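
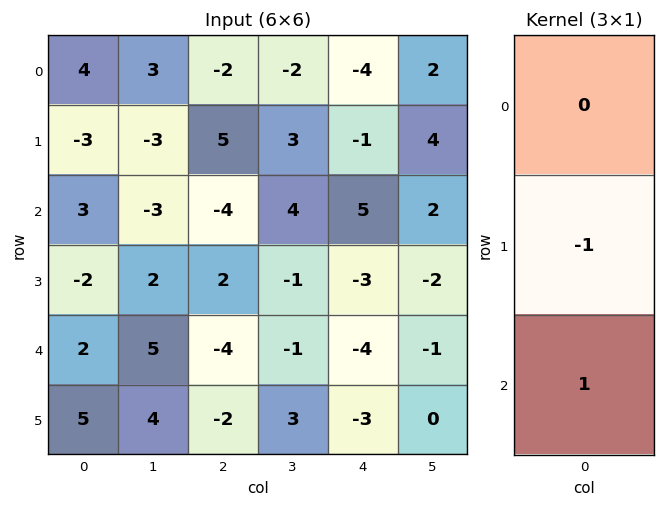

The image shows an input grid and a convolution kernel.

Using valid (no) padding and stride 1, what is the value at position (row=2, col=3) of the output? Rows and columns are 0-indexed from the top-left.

0

The receptive field on the input at this output position is [4 / -1 / -1]. Elementwise product with the kernel and sum: -1·-1 + -1·1.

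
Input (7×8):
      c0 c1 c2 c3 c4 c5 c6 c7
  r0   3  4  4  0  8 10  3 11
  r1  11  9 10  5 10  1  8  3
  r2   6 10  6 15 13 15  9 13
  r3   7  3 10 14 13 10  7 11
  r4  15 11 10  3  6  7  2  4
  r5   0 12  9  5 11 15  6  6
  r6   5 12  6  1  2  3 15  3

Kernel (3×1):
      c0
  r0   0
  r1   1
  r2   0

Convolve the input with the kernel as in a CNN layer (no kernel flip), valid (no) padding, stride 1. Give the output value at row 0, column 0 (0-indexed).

The receptive field on the input at this output position is [3 / 11 / 6]. Elementwise product with the kernel and sum: 11·1.

11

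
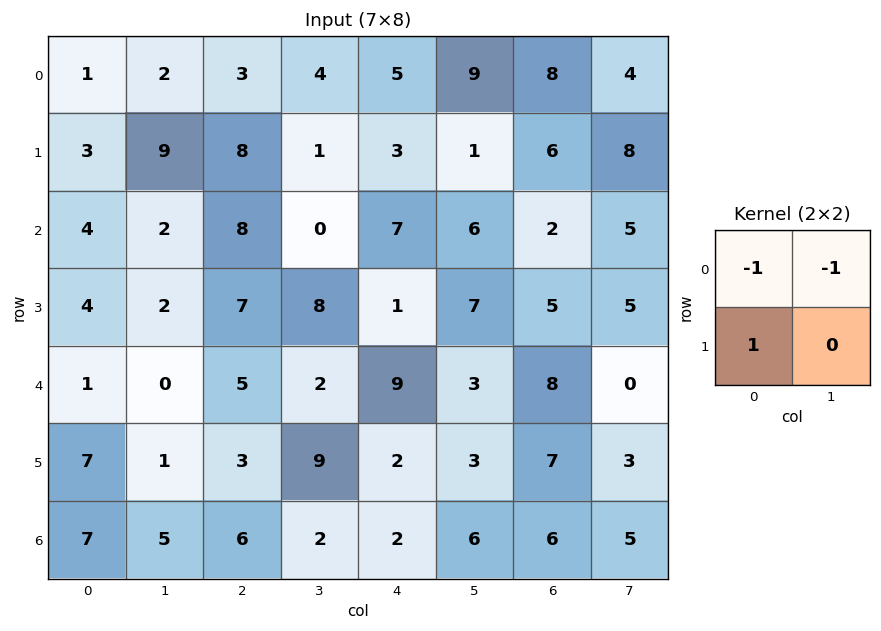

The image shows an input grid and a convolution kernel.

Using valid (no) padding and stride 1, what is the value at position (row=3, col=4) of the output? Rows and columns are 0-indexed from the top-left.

The receptive field on the input at this output position is [1 7 / 9 3]. Elementwise product with the kernel and sum: 1·-1 + 7·-1 + 9·1.

1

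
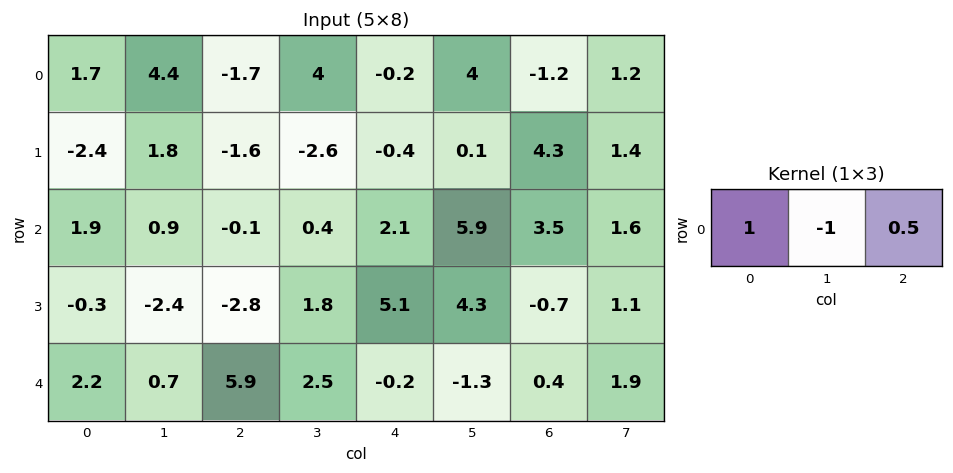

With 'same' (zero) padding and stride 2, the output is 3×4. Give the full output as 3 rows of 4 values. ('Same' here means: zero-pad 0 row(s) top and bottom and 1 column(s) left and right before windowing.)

0.5 8.1 6.2 5.8
-1.45 1.2 1.25 3.2
-1.85 -3.95 2.05 -0.75

Output[0,0]: The receptive field on the zero-padded input at this output position is [0 1.7 4.4]. Elementwise product with the kernel and sum: 0·1 + 1.7·-1 + 4.4·0.5.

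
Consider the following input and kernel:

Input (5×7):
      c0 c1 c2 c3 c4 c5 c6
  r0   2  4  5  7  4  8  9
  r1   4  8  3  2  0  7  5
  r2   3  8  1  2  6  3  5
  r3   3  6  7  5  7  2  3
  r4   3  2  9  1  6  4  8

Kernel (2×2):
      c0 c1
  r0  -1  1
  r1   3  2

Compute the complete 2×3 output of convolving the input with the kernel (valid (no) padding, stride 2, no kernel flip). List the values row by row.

Output[0,0]: The receptive field on the input at this output position is [2 4 / 4 8]. Elementwise product with the kernel and sum: 2·-1 + 4·1 + 4·3 + 8·2.

30 15 18
26 32 22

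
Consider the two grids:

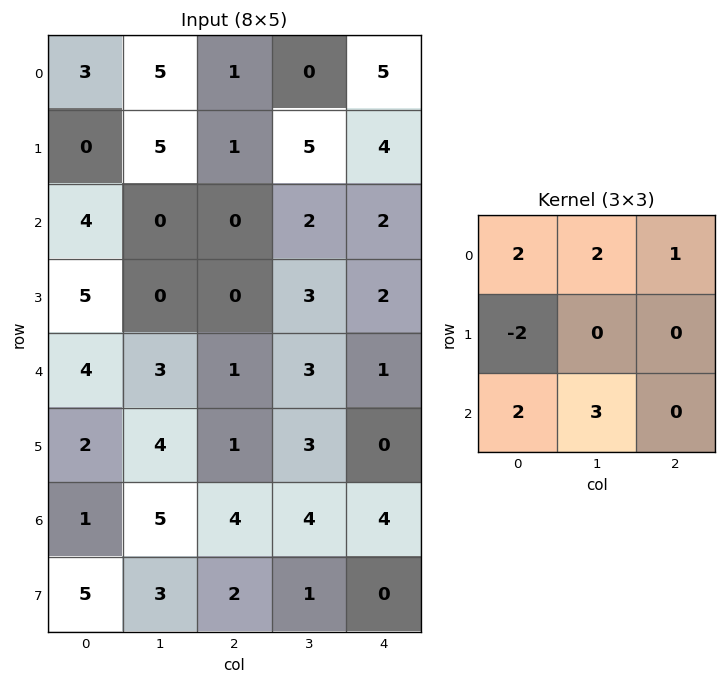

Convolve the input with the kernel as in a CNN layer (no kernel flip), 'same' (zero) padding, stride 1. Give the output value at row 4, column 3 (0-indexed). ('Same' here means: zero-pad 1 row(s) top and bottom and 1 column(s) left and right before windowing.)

17

The receptive field on the zero-padded input at this output position is [0 3 2 / 1 3 1 / 1 3 0]. Elementwise product with the kernel and sum: 0·2 + 3·2 + 2·1 + 1·-2 + 1·2 + 3·3.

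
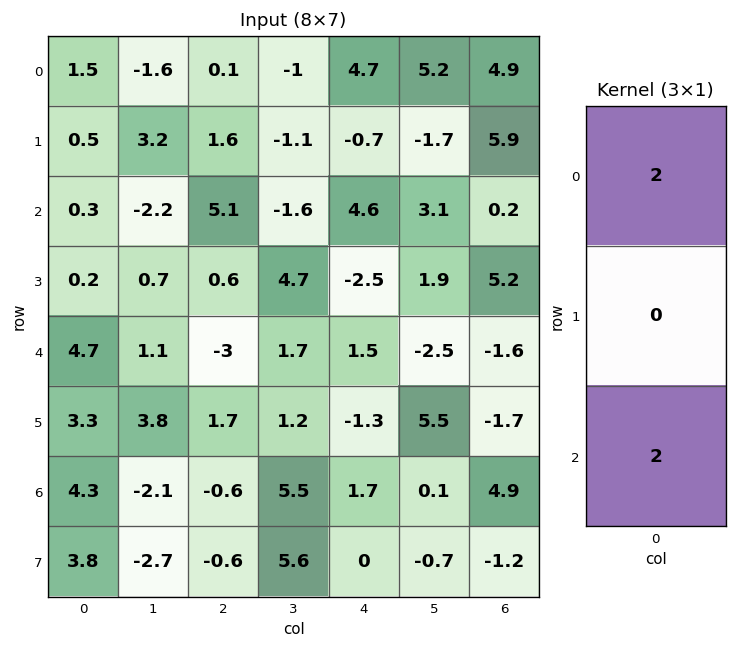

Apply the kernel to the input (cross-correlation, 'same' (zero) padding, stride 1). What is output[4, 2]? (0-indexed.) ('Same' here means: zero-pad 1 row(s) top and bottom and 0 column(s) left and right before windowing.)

4.6

The receptive field on the zero-padded input at this output position is [0.6 / -3 / 1.7]. Elementwise product with the kernel and sum: 0.6·2 + 1.7·2.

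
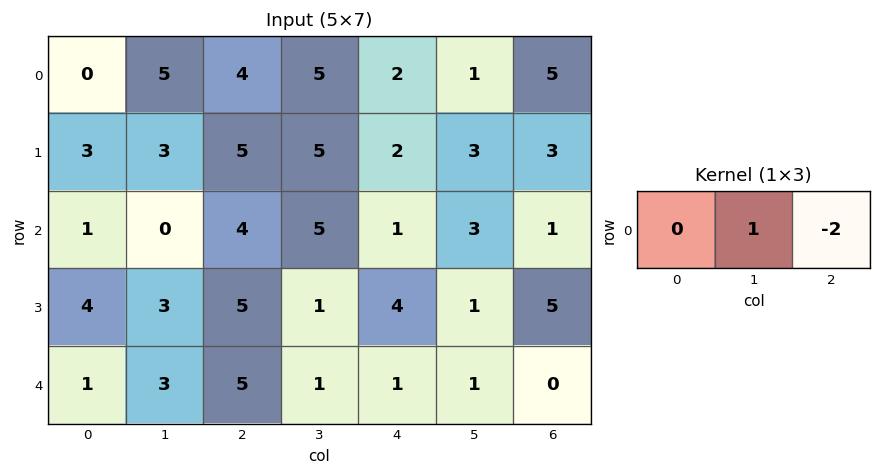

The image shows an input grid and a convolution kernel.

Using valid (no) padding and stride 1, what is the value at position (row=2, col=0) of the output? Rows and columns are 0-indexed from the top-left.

-8

The receptive field on the input at this output position is [1 0 4]. Elementwise product with the kernel and sum: 0·1 + 4·-2.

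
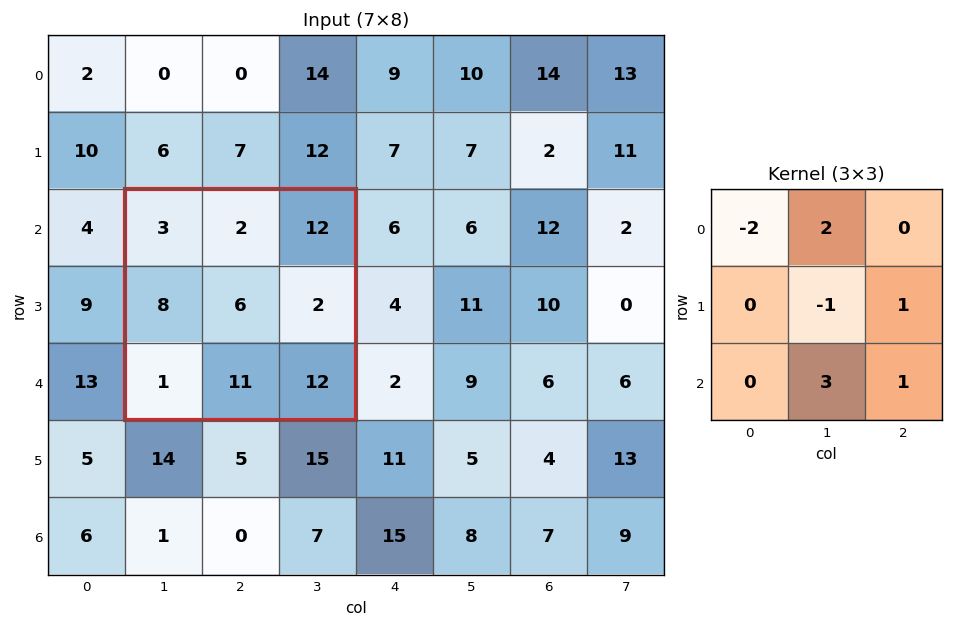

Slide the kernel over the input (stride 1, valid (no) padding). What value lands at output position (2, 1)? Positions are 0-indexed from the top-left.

The receptive field on the input at this output position is [3 2 12 / 8 6 2 / 1 11 12]. Elementwise product with the kernel and sum: 3·-2 + 2·2 + 6·-1 + 2·1 + 11·3 + 12·1.

39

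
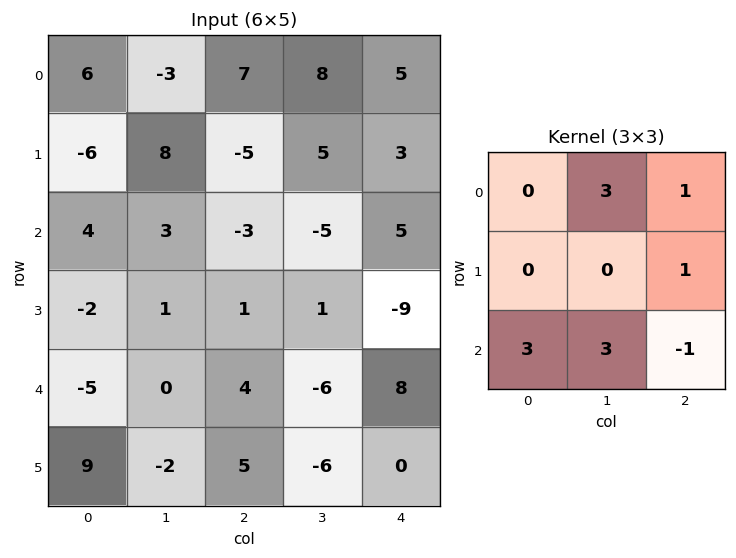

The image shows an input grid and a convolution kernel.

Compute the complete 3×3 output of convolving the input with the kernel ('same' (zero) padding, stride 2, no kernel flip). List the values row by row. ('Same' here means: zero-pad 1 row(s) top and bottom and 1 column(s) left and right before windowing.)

-29 12 24
-14 -10 -15
24 13 -45

Output[0,0]: The receptive field on the zero-padded input at this output position is [0 0 0 / 0 6 -3 / 0 -6 8]. Elementwise product with the kernel and sum: 0·3 + 0·1 + -3·1 + 0·3 + -6·3 + 8·-1.
Output[0,1]: The receptive field on the zero-padded input at this output position is [0 0 0 / -3 7 8 / 8 -5 5]. Elementwise product with the kernel and sum: 0·3 + 0·1 + 8·1 + 8·3 + -5·3 + 5·-1.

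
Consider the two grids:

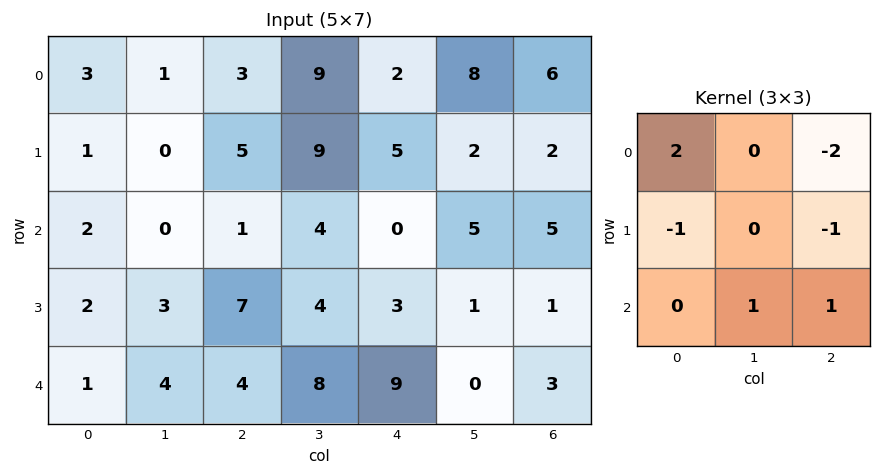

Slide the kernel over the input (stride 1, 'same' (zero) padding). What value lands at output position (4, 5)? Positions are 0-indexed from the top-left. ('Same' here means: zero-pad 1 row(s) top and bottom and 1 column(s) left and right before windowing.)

-8

The receptive field on the zero-padded input at this output position is [3 1 1 / 9 0 3 / 0 0 0]. Elementwise product with the kernel and sum: 3·2 + 1·-2 + 9·-1 + 3·-1 + 0·1 + 0·1.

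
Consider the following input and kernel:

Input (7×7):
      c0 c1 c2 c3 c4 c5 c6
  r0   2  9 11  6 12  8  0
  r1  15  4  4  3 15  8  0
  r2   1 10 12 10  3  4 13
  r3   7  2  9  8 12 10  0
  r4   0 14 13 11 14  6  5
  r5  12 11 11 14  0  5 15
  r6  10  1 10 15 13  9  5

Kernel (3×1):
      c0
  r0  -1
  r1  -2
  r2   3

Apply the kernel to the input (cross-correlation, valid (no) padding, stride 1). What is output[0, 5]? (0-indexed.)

-12

The receptive field on the input at this output position is [8 / 8 / 4]. Elementwise product with the kernel and sum: 8·-1 + 8·-2 + 4·3.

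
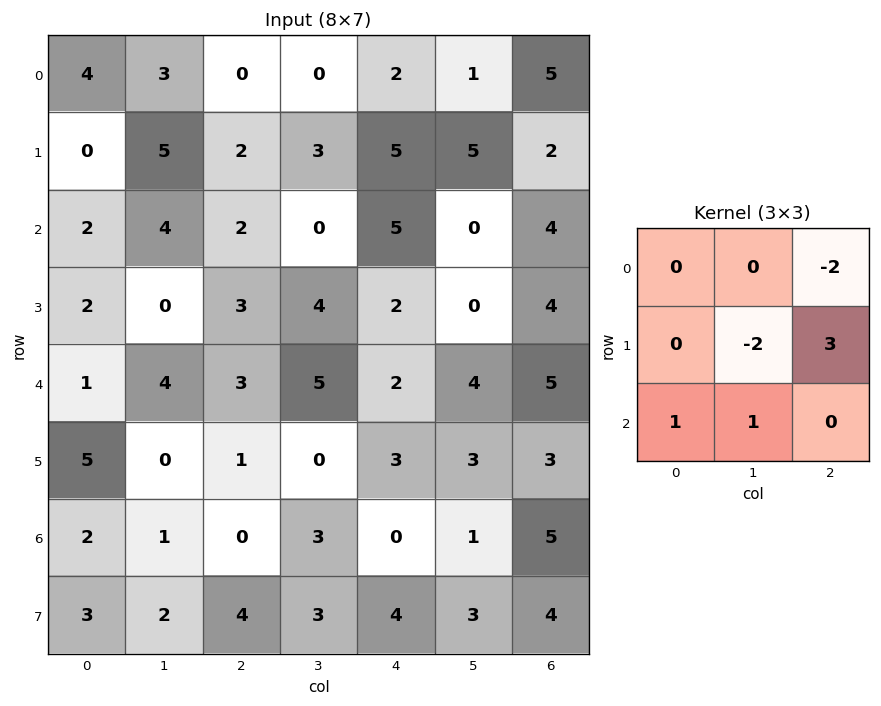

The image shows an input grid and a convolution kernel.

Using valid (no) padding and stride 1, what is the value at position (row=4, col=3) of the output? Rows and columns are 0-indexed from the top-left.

-2

The receptive field on the input at this output position is [5 2 4 / 0 3 3 / 3 0 1]. Elementwise product with the kernel and sum: 4·-2 + 3·-2 + 3·3 + 3·1 + 0·1.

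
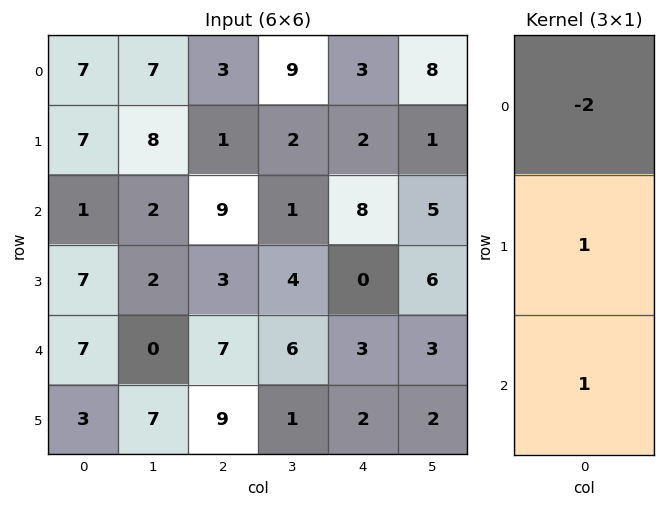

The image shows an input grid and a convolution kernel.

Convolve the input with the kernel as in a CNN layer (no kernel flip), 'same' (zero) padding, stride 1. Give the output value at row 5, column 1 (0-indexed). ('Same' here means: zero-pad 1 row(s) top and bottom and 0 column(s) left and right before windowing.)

7

The receptive field on the zero-padded input at this output position is [0 / 7 / 0]. Elementwise product with the kernel and sum: 0·-2 + 7·1 + 0·1.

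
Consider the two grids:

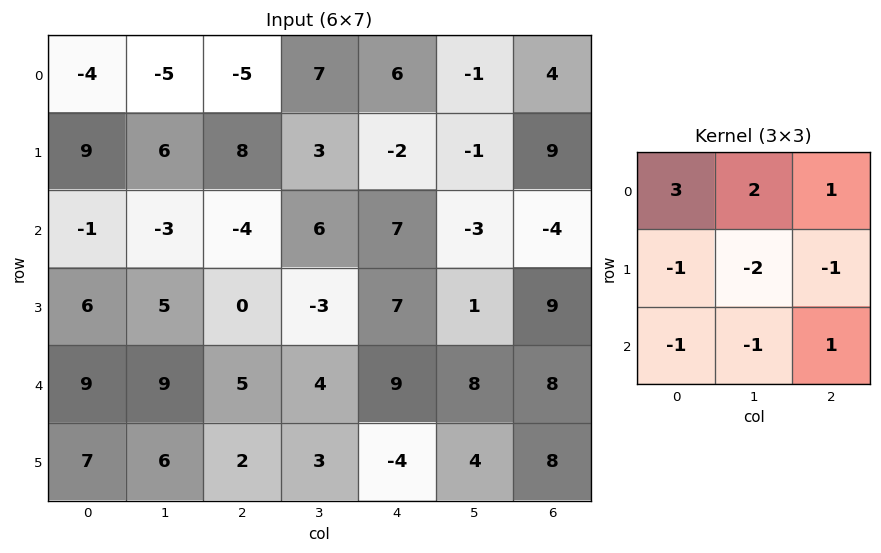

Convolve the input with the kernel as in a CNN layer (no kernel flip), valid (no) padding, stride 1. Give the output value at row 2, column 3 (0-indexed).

12

The receptive field on the input at this output position is [6 7 -3 / -3 7 1 / 4 9 8]. Elementwise product with the kernel and sum: 6·3 + 7·2 + -3·1 + -3·-1 + 7·-2 + 1·-1 + 4·-1 + 9·-1 + 8·1.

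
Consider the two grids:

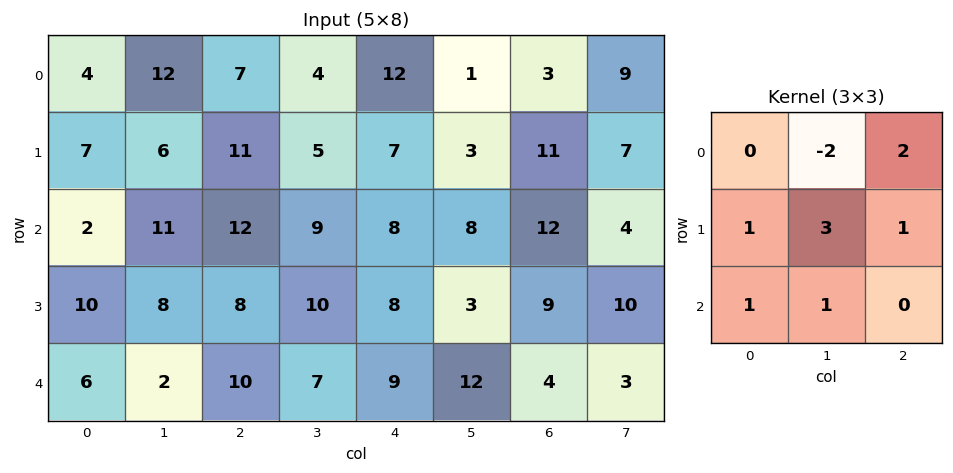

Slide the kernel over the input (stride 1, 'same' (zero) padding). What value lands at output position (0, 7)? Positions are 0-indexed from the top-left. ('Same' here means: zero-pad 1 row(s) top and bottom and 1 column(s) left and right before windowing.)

48

The receptive field on the zero-padded input at this output position is [0 0 0 / 3 9 0 / 11 7 0]. Elementwise product with the kernel and sum: 0·-2 + 0·2 + 3·1 + 9·3 + 0·1 + 11·1 + 7·1.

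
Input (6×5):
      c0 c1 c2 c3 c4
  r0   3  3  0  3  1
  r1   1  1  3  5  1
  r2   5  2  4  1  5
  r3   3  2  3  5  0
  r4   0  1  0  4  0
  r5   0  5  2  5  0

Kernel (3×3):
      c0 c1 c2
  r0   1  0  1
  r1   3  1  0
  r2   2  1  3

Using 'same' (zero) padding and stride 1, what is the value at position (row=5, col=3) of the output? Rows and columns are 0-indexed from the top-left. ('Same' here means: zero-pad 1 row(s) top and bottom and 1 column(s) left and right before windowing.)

The receptive field on the zero-padded input at this output position is [0 4 0 / 2 5 0 / 0 0 0]. Elementwise product with the kernel and sum: 0·1 + 0·1 + 2·3 + 5·1 + 0·2 + 0·1 + 0·3.

11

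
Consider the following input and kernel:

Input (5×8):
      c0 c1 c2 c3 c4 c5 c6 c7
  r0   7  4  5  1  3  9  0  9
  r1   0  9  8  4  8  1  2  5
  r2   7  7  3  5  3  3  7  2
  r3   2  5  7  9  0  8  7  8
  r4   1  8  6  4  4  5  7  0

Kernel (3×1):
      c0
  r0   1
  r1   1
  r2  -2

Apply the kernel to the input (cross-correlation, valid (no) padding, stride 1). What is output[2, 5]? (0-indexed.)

1

The receptive field on the input at this output position is [3 / 8 / 5]. Elementwise product with the kernel and sum: 3·1 + 8·1 + 5·-2.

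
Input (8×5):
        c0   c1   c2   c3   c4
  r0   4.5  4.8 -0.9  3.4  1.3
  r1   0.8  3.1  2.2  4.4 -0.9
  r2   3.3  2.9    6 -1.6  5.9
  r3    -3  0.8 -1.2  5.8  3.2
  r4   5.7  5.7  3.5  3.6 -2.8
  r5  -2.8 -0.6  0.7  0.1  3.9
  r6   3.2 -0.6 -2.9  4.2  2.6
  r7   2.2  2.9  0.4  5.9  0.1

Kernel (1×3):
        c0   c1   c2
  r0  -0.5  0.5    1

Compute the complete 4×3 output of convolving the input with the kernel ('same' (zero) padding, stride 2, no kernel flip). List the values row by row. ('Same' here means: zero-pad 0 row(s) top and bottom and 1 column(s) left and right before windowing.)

Output[0,0]: The receptive field on the zero-padded input at this output position is [0 4.5 4.8]. Elementwise product with the kernel and sum: 0·-0.5 + 4.5·0.5 + 4.8·1.
Output[0,1]: The receptive field on the zero-padded input at this output position is [4.8 -0.9 3.4]. Elementwise product with the kernel and sum: 4.8·-0.5 + -0.9·0.5 + 3.4·1.

7.05 0.55 -1.05
4.55 -0.05 3.75
8.55 2.5 -3.2
1 3.05 -0.8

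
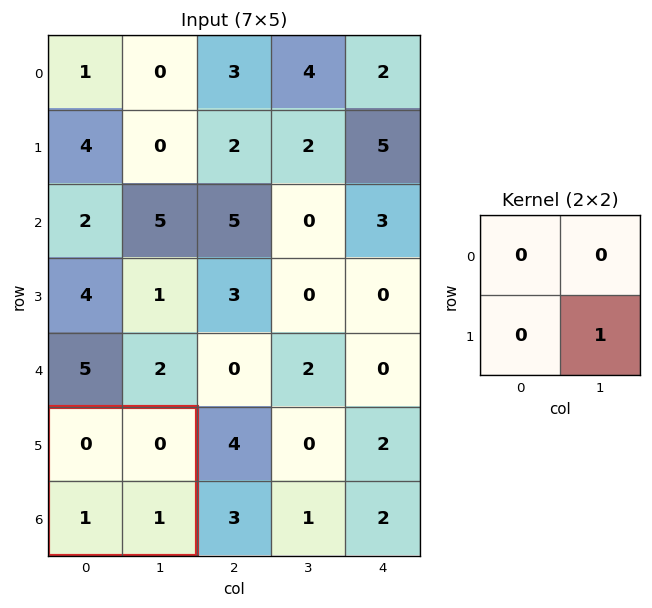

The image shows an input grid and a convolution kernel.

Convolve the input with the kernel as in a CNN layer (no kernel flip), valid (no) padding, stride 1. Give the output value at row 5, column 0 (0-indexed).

1

The receptive field on the input at this output position is [0 0 / 1 1]. Elementwise product with the kernel and sum: 1·1.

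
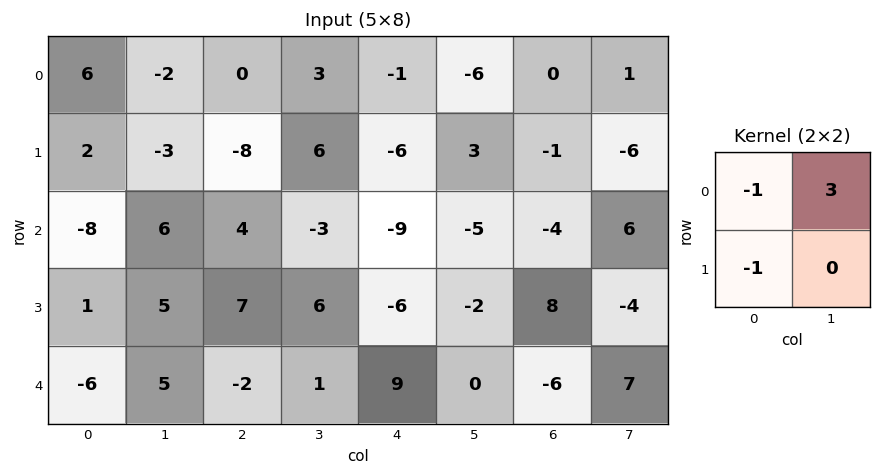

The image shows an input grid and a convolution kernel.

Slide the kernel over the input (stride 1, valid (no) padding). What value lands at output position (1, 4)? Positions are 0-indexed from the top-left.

The receptive field on the input at this output position is [-6 3 / -9 -5]. Elementwise product with the kernel and sum: -6·-1 + 3·3 + -9·-1.

24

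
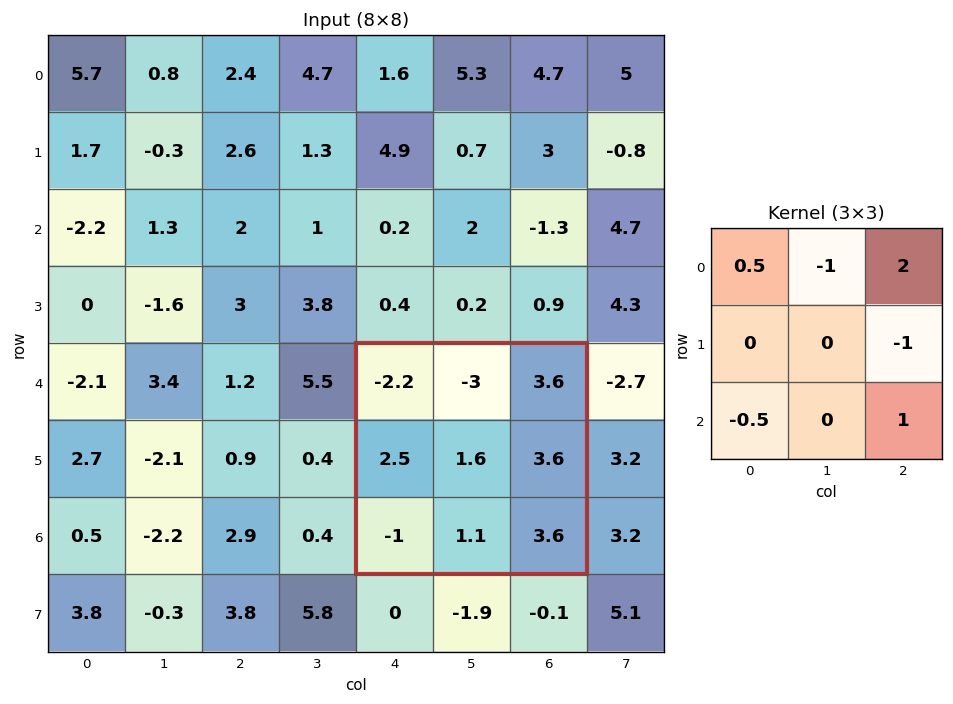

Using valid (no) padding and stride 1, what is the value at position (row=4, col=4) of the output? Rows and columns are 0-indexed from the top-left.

9.6

The receptive field on the input at this output position is [-2.2 -3 3.6 / 2.5 1.6 3.6 / -1 1.1 3.6]. Elementwise product with the kernel and sum: -2.2·0.5 + -3·-1 + 3.6·2 + 3.6·-1 + -1·-0.5 + 3.6·1.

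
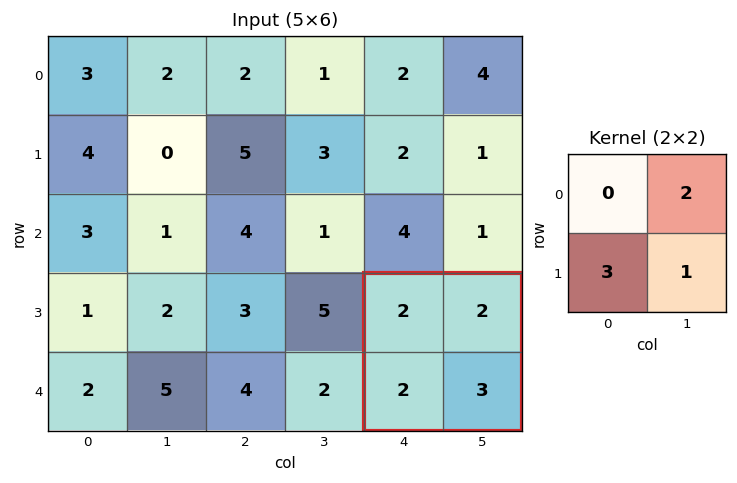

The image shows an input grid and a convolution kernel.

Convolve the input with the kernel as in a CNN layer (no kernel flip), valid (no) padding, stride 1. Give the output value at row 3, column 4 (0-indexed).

13

The receptive field on the input at this output position is [2 2 / 2 3]. Elementwise product with the kernel and sum: 2·2 + 2·3 + 3·1.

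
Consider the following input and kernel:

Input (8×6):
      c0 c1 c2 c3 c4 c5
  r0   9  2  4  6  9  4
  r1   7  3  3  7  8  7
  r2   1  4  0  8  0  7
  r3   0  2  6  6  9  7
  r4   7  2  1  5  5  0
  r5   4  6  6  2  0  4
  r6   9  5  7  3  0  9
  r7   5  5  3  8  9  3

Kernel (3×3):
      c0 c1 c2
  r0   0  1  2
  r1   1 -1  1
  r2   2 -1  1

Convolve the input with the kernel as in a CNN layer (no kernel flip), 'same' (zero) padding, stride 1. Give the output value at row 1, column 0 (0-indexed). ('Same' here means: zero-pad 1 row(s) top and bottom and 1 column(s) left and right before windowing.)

The receptive field on the zero-padded input at this output position is [0 9 2 / 0 7 3 / 0 1 4]. Elementwise product with the kernel and sum: 9·1 + 2·2 + 0·1 + 7·-1 + 3·1 + 0·2 + 1·-1 + 4·1.

12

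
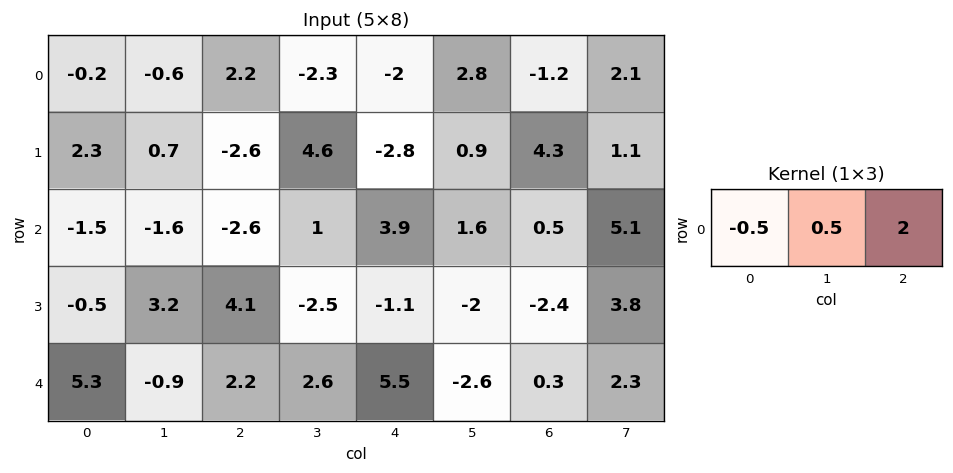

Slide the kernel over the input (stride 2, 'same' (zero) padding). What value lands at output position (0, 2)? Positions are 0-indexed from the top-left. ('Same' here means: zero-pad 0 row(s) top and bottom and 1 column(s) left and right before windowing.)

The receptive field on the zero-padded input at this output position is [-2.3 -2 2.8]. Elementwise product with the kernel and sum: -2.3·-0.5 + -2·0.5 + 2.8·2.

5.75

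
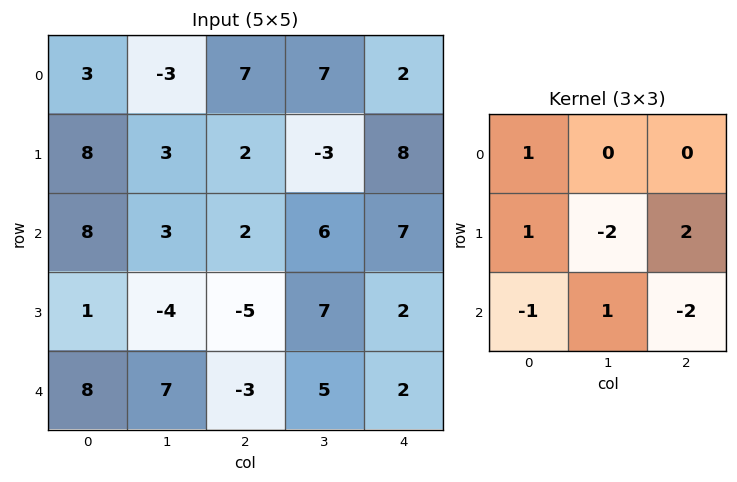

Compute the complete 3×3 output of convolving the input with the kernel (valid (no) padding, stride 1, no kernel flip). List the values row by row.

0 -23 21
19 -1 14
12 3 -9

Output[0,0]: The receptive field on the input at this output position is [3 -3 7 / 8 3 2 / 8 3 2]. Elementwise product with the kernel and sum: 3·1 + 8·1 + 3·-2 + 2·2 + 8·-1 + 3·1 + 2·-2.
Output[0,1]: The receptive field on the input at this output position is [-3 7 7 / 3 2 -3 / 3 2 6]. Elementwise product with the kernel and sum: -3·1 + 3·1 + 2·-2 + -3·2 + 3·-1 + 2·1 + 6·-2.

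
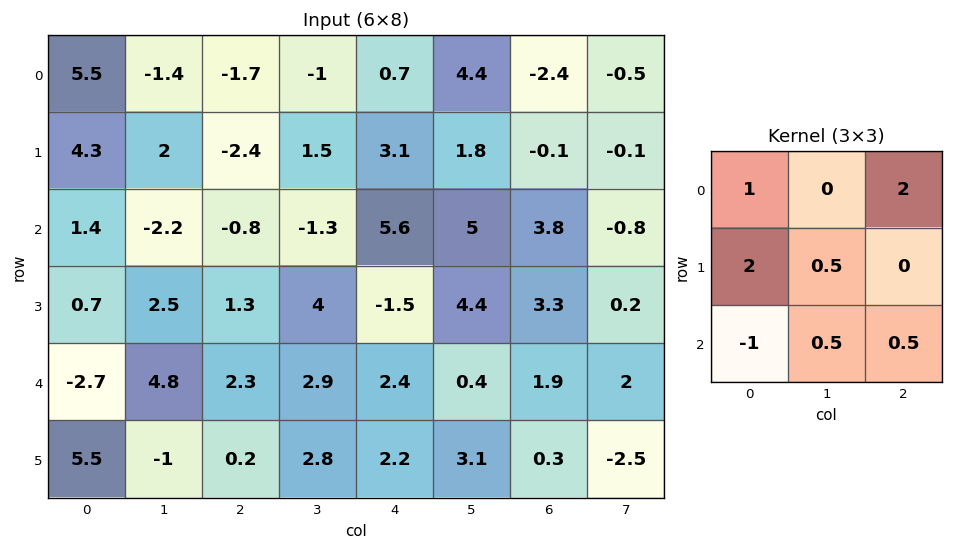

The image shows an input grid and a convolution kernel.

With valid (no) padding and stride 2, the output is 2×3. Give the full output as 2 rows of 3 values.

8.8 -1.4 1.8
8.7 15.35 11.15

Output[0,0]: The receptive field on the input at this output position is [5.5 -1.4 -1.7 / 4.3 2 -2.4 / 1.4 -2.2 -0.8]. Elementwise product with the kernel and sum: 5.5·1 + -1.7·2 + 4.3·2 + 2·0.5 + 1.4·-1 + -2.2·0.5 + -0.8·0.5.
Output[0,1]: The receptive field on the input at this output position is [-1.7 -1 0.7 / -2.4 1.5 3.1 / -0.8 -1.3 5.6]. Elementwise product with the kernel and sum: -1.7·1 + 0.7·2 + -2.4·2 + 1.5·0.5 + -0.8·-1 + -1.3·0.5 + 5.6·0.5.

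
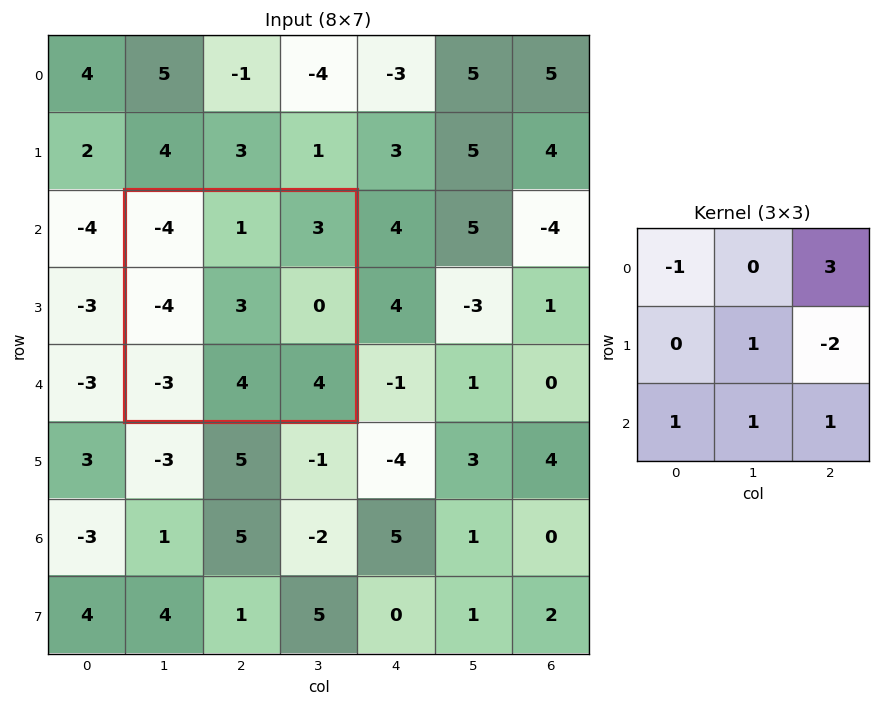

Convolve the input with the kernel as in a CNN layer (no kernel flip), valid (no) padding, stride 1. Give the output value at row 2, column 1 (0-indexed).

The receptive field on the input at this output position is [-4 1 3 / -4 3 0 / -3 4 4]. Elementwise product with the kernel and sum: -4·-1 + 3·3 + 3·1 + 0·-2 + -3·1 + 4·1 + 4·1.

21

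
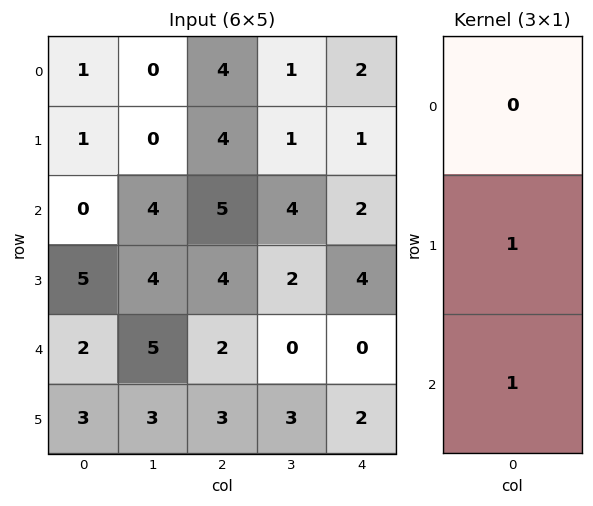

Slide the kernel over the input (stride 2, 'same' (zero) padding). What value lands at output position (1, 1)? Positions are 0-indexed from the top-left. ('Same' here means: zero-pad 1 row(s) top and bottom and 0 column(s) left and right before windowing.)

9

The receptive field on the zero-padded input at this output position is [4 / 5 / 4]. Elementwise product with the kernel and sum: 5·1 + 4·1.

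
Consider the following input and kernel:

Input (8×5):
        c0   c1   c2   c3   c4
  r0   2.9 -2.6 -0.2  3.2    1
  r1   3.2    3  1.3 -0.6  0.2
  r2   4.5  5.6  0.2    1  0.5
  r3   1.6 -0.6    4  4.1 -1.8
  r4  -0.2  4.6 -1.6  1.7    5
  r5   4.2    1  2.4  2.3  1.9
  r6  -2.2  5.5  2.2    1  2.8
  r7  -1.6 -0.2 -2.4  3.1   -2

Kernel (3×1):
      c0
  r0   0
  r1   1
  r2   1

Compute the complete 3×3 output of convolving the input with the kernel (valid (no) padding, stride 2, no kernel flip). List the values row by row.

7.7 1.5 0.7
1.4 2.4 3.2
2 4.6 4.7

Output[0,0]: The receptive field on the input at this output position is [2.9 / 3.2 / 4.5]. Elementwise product with the kernel and sum: 3.2·1 + 4.5·1.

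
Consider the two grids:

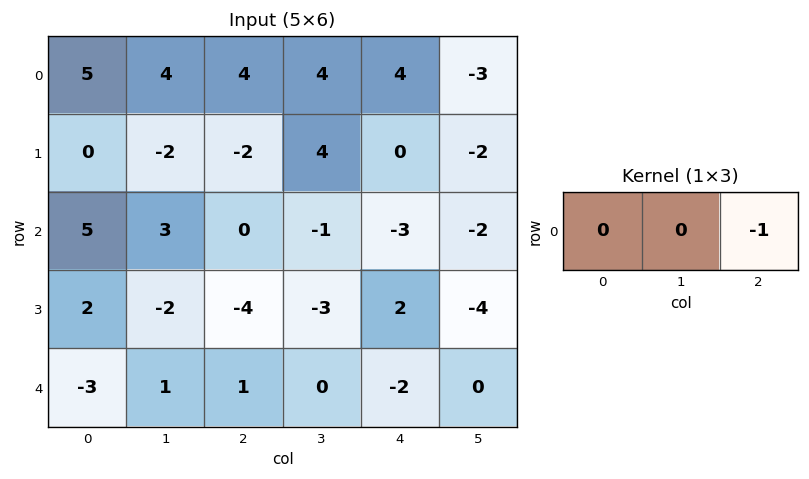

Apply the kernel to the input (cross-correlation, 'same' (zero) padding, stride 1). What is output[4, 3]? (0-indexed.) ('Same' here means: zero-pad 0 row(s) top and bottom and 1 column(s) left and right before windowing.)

2

The receptive field on the zero-padded input at this output position is [1 0 -2]. Elementwise product with the kernel and sum: -2·-1.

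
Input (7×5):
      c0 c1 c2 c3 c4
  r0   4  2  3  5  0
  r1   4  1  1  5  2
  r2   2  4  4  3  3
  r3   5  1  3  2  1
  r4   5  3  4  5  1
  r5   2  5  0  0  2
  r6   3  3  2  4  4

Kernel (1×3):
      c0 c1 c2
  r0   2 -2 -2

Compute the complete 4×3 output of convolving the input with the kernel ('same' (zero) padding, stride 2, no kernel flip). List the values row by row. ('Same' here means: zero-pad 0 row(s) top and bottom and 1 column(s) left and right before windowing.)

Output[0,0]: The receptive field on the zero-padded input at this output position is [0 4 2]. Elementwise product with the kernel and sum: 0·2 + 4·-2 + 2·-2.

-12 -12 10
-12 -6 0
-16 -12 8
-12 -6 0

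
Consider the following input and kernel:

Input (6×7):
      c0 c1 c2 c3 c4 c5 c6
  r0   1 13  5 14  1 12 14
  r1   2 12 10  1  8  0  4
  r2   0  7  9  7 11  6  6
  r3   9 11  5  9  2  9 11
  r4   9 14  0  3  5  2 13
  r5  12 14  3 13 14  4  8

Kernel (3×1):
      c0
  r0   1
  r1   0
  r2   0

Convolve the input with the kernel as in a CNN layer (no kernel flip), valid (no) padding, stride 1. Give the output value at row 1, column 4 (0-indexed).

The receptive field on the input at this output position is [8 / 11 / 2]. Elementwise product with the kernel and sum: 8·1.

8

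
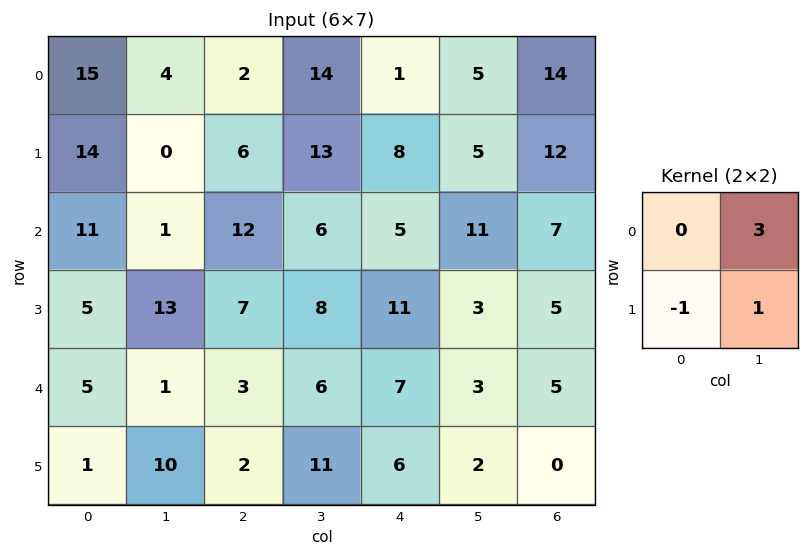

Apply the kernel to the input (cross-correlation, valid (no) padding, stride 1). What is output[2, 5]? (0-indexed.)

23

The receptive field on the input at this output position is [11 7 / 3 5]. Elementwise product with the kernel and sum: 7·3 + 3·-1 + 5·1.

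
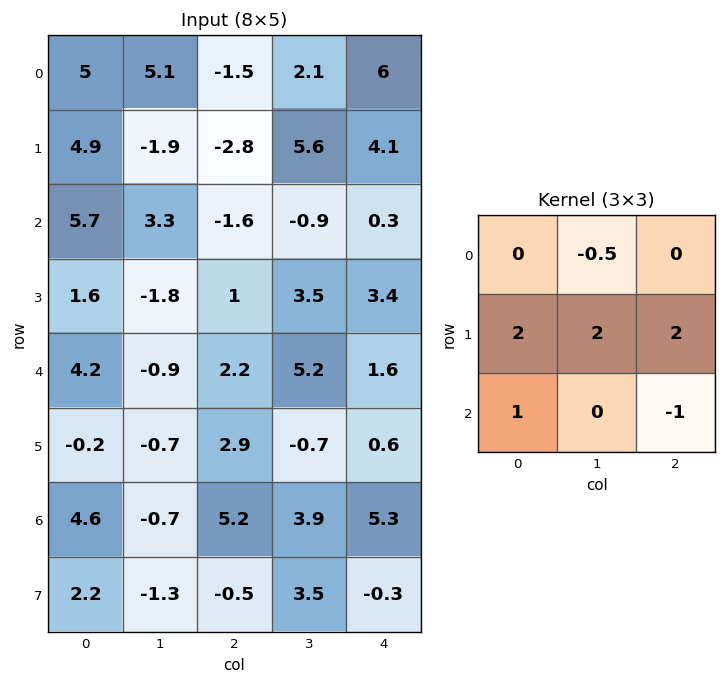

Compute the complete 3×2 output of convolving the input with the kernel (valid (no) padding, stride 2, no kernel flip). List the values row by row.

Output[0,0]: The receptive field on the input at this output position is [5 5.1 -1.5 / 4.9 -1.9 -2.8 / 5.7 3.3 -1.6]. Elementwise product with the kernel and sum: 5.1·-0.5 + 4.9·2 + -1.9·2 + -2.8·2 + 5.7·1 + -1.6·-1.
Output[0,1]: The receptive field on the input at this output position is [-1.5 2.1 6 / -2.8 5.6 4.1 / -1.6 -0.9 0.3]. Elementwise product with the kernel and sum: 2.1·-0.5 + -2.8·2 + 5.6·2 + 4.1·2 + -1.6·1 + 0.3·-1.

5.15 10.85
1.95 16.85
3.85 2.9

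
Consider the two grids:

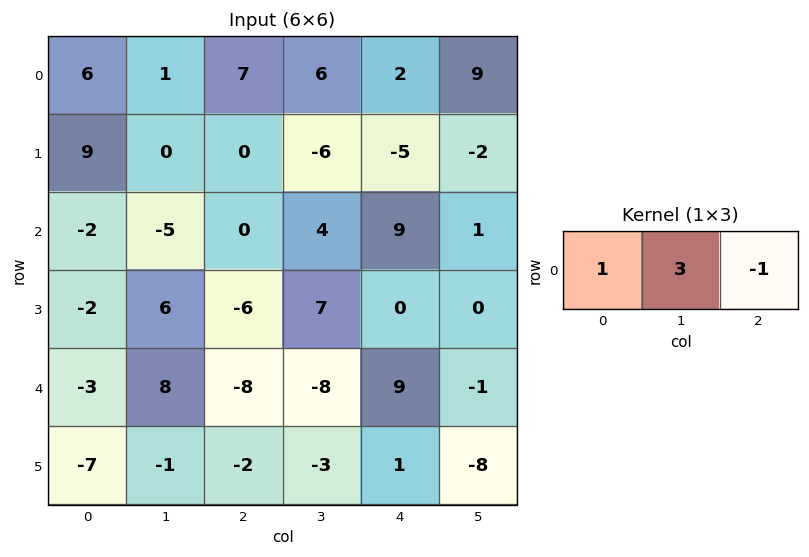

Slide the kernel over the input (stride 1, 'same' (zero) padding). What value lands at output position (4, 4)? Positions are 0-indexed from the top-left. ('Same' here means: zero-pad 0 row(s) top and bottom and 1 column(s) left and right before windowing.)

The receptive field on the zero-padded input at this output position is [-8 9 -1]. Elementwise product with the kernel and sum: -8·1 + 9·3 + -1·-1.

20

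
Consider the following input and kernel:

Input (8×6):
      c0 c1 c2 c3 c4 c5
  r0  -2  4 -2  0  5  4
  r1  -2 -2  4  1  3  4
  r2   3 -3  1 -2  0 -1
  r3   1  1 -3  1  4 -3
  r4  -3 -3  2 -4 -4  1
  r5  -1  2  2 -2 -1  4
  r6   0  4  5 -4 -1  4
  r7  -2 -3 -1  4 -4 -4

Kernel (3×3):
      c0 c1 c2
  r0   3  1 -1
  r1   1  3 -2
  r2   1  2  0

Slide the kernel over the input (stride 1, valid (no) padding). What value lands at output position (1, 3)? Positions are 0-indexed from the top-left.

The receptive field on the input at this output position is [1 3 4 / -2 0 -1 / 1 4 -3]. Elementwise product with the kernel and sum: 1·3 + 3·1 + 4·-1 + -2·1 + 0·3 + -1·-2 + 1·1 + 4·2.

11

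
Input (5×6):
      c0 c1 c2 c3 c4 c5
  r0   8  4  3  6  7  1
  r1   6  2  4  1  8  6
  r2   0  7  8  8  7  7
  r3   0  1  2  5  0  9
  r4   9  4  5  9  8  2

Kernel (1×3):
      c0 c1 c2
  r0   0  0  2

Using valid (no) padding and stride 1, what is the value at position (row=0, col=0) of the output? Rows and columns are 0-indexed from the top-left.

6

The receptive field on the input at this output position is [8 4 3]. Elementwise product with the kernel and sum: 3·2.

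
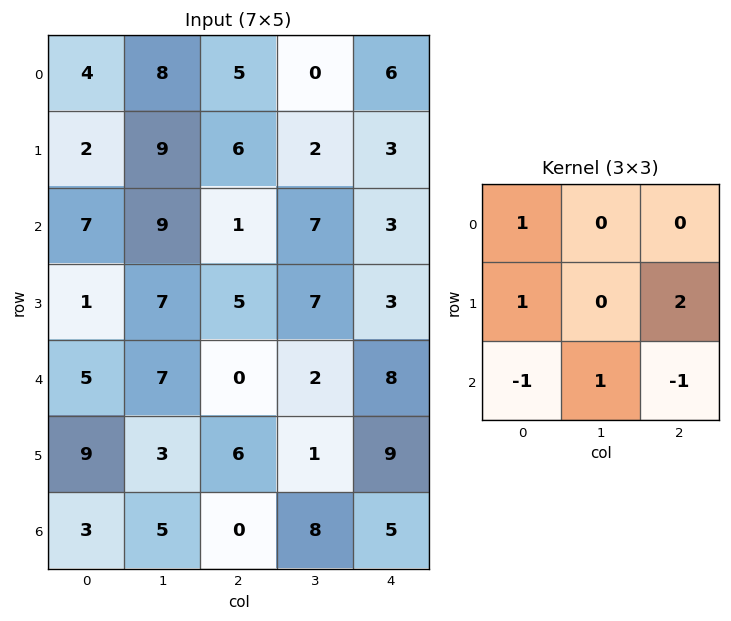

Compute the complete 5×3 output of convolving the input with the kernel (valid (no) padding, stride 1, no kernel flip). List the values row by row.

19 6 20
12 23 12
20 21 6
-6 20 7
28 -1 27

Output[0,0]: The receptive field on the input at this output position is [4 8 5 / 2 9 6 / 7 9 1]. Elementwise product with the kernel and sum: 4·1 + 2·1 + 6·2 + 7·-1 + 9·1 + 1·-1.
Output[0,1]: The receptive field on the input at this output position is [8 5 0 / 9 6 2 / 9 1 7]. Elementwise product with the kernel and sum: 8·1 + 9·1 + 2·2 + 9·-1 + 1·1 + 7·-1.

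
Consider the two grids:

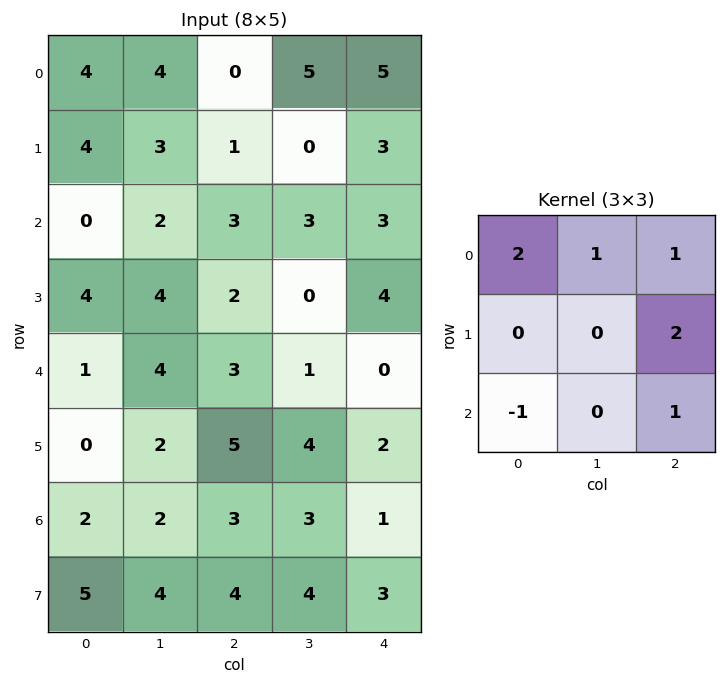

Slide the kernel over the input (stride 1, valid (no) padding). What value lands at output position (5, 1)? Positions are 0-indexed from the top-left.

The receptive field on the input at this output position is [2 5 4 / 2 3 3 / 4 4 4]. Elementwise product with the kernel and sum: 2·2 + 5·1 + 4·1 + 3·2 + 4·-1 + 4·1.

19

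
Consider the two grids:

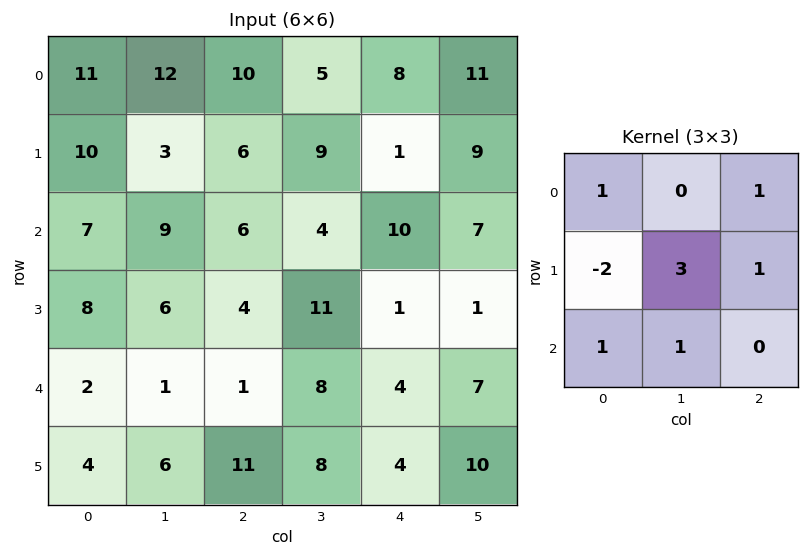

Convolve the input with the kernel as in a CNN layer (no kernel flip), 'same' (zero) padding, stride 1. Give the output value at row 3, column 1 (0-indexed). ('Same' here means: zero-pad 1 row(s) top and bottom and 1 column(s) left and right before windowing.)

The receptive field on the zero-padded input at this output position is [7 9 6 / 8 6 4 / 2 1 1]. Elementwise product with the kernel and sum: 7·1 + 6·1 + 8·-2 + 6·3 + 4·1 + 2·1 + 1·1.

22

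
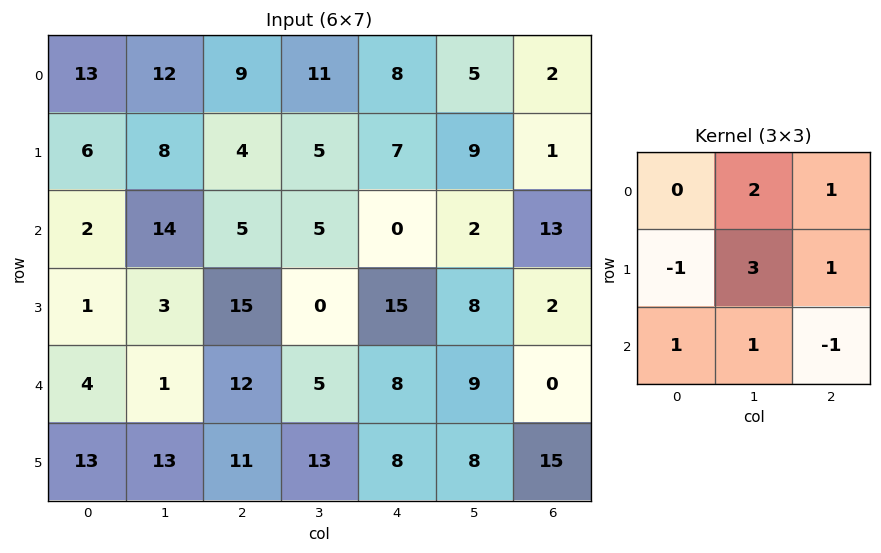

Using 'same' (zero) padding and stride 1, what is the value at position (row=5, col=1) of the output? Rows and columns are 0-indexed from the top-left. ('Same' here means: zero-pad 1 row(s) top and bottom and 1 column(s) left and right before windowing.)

The receptive field on the zero-padded input at this output position is [4 1 12 / 13 13 11 / 0 0 0]. Elementwise product with the kernel and sum: 1·2 + 12·1 + 13·-1 + 13·3 + 11·1 + 0·1 + 0·1 + 0·-1.

51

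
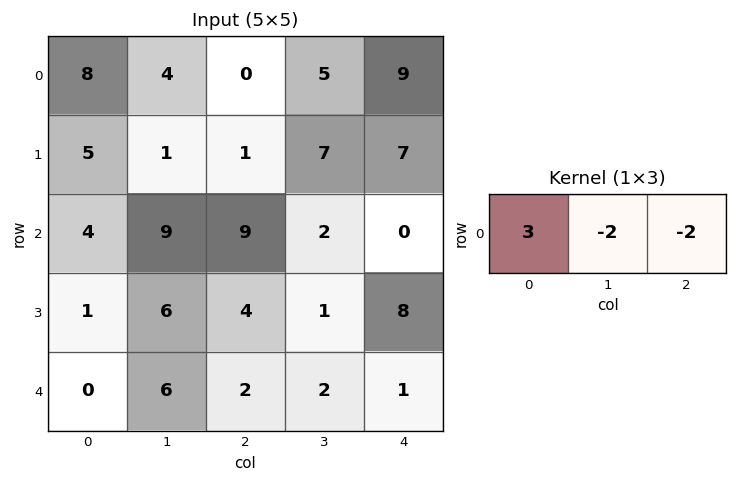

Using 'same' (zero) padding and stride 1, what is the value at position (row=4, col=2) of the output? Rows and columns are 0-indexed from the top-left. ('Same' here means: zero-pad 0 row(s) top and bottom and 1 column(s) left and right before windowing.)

The receptive field on the zero-padded input at this output position is [6 2 2]. Elementwise product with the kernel and sum: 6·3 + 2·-2 + 2·-2.

10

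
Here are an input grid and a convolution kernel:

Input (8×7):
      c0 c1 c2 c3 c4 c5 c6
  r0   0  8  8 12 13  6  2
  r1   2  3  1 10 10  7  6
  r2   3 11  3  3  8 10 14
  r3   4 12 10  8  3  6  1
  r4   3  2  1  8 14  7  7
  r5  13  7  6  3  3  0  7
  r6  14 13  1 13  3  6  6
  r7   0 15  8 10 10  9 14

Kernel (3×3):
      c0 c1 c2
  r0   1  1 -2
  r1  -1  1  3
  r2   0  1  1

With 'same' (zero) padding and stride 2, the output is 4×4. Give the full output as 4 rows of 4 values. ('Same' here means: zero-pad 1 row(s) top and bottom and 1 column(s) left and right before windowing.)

29 47 36 2
48 3 50 18
9 38 29 14
67 52 33 21

Output[0,0]: The receptive field on the zero-padded input at this output position is [0 0 0 / 0 0 8 / 0 2 3]. Elementwise product with the kernel and sum: 0·1 + 0·1 + 0·-2 + 0·-1 + 0·1 + 8·3 + 2·1 + 3·1.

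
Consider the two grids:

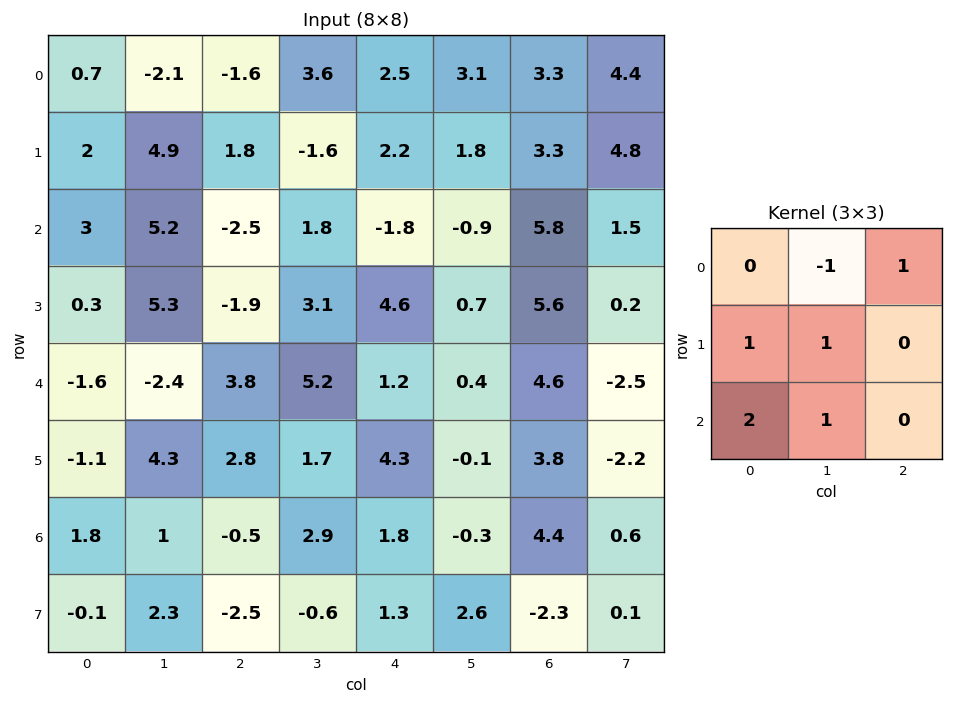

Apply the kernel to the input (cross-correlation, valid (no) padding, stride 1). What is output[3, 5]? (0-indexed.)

3.2

The receptive field on the input at this output position is [0.7 5.6 0.2 / 0.4 4.6 -2.5 / -0.1 3.8 -2.2]. Elementwise product with the kernel and sum: 5.6·-1 + 0.2·1 + 0.4·1 + 4.6·1 + -0.1·2 + 3.8·1.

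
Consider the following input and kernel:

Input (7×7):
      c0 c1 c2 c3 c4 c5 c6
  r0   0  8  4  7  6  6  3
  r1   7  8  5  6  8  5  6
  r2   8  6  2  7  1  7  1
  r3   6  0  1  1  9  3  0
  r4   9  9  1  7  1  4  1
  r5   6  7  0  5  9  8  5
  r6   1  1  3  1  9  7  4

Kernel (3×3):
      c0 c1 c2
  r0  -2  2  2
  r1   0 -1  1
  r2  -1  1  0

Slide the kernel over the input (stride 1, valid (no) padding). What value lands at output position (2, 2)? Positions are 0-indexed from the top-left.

26

The receptive field on the input at this output position is [2 7 1 / 1 1 9 / 1 7 1]. Elementwise product with the kernel and sum: 2·-2 + 7·2 + 1·2 + 1·-1 + 9·1 + 1·-1 + 7·1.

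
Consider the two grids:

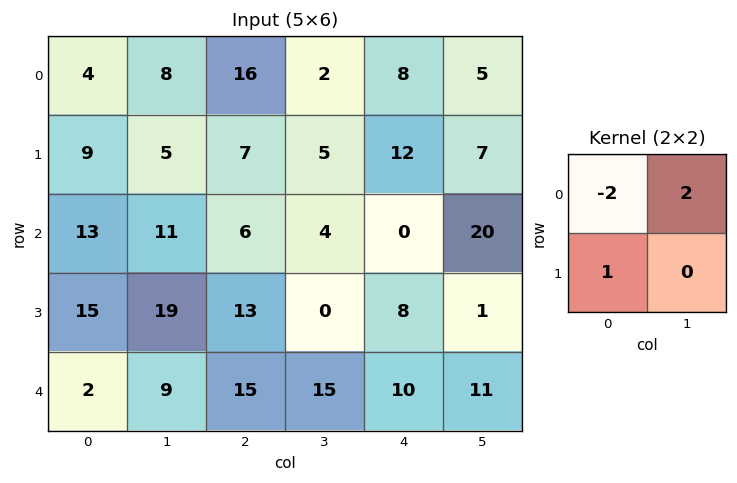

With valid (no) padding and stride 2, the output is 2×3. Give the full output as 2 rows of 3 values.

Output[0,0]: The receptive field on the input at this output position is [4 8 / 9 5]. Elementwise product with the kernel and sum: 4·-2 + 8·2 + 9·1.
Output[0,1]: The receptive field on the input at this output position is [16 2 / 7 5]. Elementwise product with the kernel and sum: 16·-2 + 2·2 + 7·1.

17 -21 6
11 9 48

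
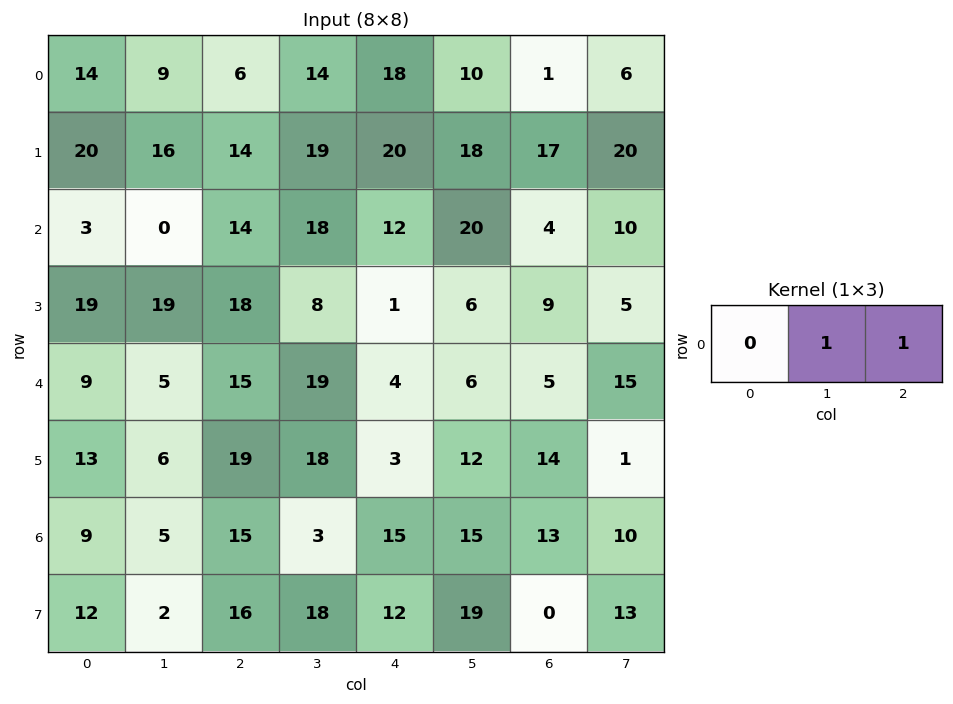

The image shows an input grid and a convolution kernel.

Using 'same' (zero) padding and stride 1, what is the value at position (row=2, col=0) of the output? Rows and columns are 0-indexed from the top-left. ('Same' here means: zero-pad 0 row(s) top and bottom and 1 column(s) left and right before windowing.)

The receptive field on the zero-padded input at this output position is [0 3 0]. Elementwise product with the kernel and sum: 3·1 + 0·1.

3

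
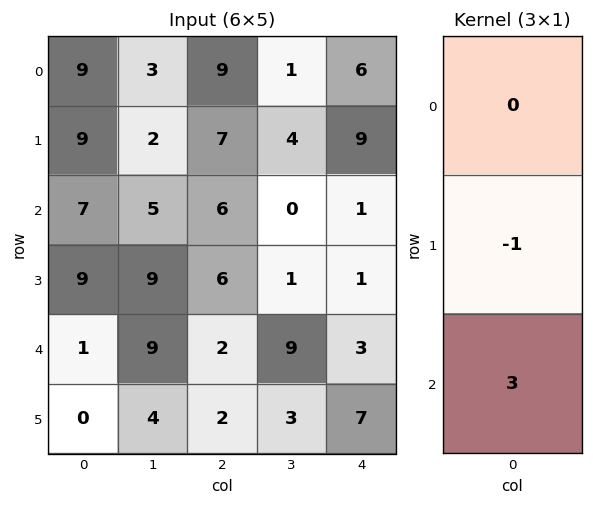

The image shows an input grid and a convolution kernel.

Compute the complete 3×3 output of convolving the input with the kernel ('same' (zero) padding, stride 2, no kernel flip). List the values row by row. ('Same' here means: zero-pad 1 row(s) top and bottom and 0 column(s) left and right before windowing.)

18 12 21
20 12 2
-1 4 18

Output[0,0]: The receptive field on the zero-padded input at this output position is [0 / 9 / 9]. Elementwise product with the kernel and sum: 9·-1 + 9·3.
Output[0,1]: The receptive field on the zero-padded input at this output position is [0 / 9 / 7]. Elementwise product with the kernel and sum: 9·-1 + 7·3.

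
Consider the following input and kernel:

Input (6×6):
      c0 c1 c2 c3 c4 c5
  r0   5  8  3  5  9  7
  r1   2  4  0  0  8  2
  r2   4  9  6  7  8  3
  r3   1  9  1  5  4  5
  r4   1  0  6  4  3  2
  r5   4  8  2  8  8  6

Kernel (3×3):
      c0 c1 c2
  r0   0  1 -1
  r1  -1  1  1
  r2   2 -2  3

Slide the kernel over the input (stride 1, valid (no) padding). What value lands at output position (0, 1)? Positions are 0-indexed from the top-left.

The receptive field on the input at this output position is [8 3 5 / 4 0 0 / 9 6 7]. Elementwise product with the kernel and sum: 3·1 + 5·-1 + 4·-1 + 0·1 + 0·1 + 9·2 + 6·-2 + 7·3.

21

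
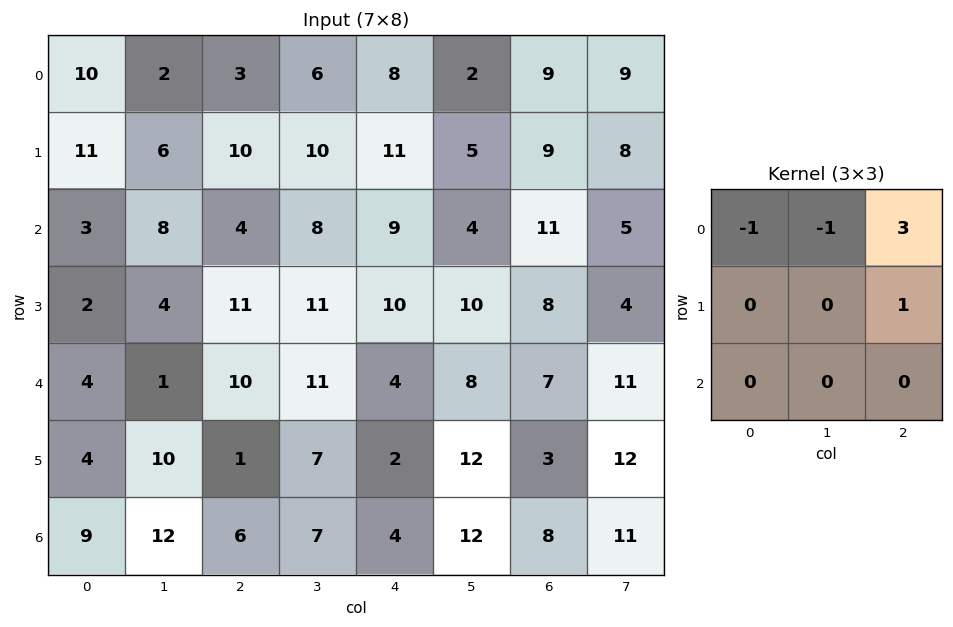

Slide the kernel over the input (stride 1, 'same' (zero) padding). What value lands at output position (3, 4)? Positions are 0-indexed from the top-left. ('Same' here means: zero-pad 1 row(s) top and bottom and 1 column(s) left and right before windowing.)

The receptive field on the zero-padded input at this output position is [8 9 4 / 11 10 10 / 11 4 8]. Elementwise product with the kernel and sum: 8·-1 + 9·-1 + 4·3 + 10·1.

5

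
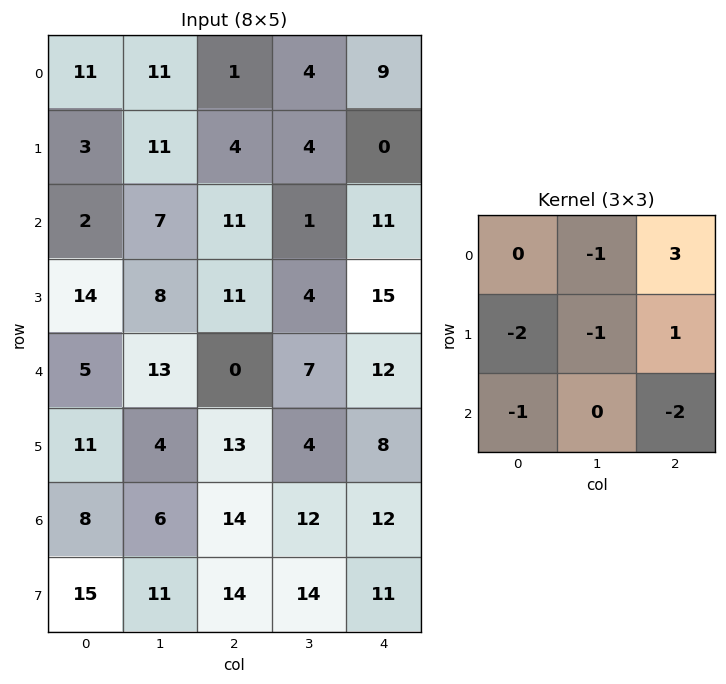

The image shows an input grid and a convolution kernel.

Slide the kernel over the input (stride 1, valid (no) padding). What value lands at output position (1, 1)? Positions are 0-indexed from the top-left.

The receptive field on the input at this output position is [11 4 4 / 7 11 1 / 8 11 4]. Elementwise product with the kernel and sum: 4·-1 + 4·3 + 7·-2 + 11·-1 + 1·1 + 8·-1 + 4·-2.

-32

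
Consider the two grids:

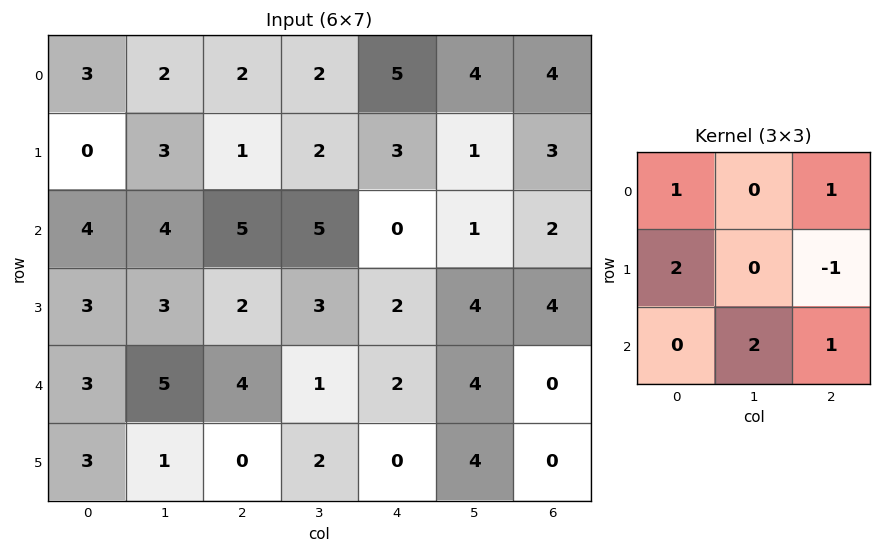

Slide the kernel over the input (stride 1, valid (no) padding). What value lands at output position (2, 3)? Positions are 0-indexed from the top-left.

16

The receptive field on the input at this output position is [5 0 1 / 3 2 4 / 1 2 4]. Elementwise product with the kernel and sum: 5·1 + 1·1 + 3·2 + 4·-1 + 2·2 + 4·1.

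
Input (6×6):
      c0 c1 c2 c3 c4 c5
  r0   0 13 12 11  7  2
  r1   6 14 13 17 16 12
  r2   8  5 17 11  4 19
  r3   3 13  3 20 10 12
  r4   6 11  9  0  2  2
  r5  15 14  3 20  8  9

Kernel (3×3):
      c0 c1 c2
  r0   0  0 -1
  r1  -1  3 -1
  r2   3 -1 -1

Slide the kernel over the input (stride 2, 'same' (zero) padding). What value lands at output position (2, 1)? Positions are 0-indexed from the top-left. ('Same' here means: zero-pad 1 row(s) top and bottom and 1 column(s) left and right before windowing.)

The receptive field on the zero-padded input at this output position is [13 3 20 / 11 9 0 / 14 3 20]. Elementwise product with the kernel and sum: 20·-1 + 11·-1 + 9·3 + 0·-1 + 14·3 + 3·-1 + 20·-1.

15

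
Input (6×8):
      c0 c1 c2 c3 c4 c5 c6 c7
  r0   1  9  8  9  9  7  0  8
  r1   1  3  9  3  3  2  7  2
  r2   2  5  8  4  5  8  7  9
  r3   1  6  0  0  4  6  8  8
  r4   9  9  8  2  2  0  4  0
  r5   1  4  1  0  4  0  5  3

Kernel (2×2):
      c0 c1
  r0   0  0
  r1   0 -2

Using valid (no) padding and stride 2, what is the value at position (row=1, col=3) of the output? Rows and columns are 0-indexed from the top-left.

The receptive field on the input at this output position is [7 9 / 8 8]. Elementwise product with the kernel and sum: 8·-2.

-16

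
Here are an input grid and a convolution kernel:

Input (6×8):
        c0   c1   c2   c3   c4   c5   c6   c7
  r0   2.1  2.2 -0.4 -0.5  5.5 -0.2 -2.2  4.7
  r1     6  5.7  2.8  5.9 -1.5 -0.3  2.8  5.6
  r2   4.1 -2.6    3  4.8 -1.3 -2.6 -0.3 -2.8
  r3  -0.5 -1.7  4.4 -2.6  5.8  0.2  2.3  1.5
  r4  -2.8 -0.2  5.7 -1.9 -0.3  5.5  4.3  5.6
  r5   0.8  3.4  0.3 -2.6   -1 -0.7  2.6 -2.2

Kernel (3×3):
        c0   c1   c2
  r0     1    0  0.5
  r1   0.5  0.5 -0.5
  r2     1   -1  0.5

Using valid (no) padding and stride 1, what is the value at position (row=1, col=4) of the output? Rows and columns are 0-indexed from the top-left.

4.85

The receptive field on the input at this output position is [-1.5 -0.3 2.8 / -1.3 -2.6 -0.3 / 5.8 0.2 2.3]. Elementwise product with the kernel and sum: -1.5·1 + 2.8·0.5 + -1.3·0.5 + -2.6·0.5 + -0.3·-0.5 + 5.8·1 + 0.2·-1 + 2.3·0.5.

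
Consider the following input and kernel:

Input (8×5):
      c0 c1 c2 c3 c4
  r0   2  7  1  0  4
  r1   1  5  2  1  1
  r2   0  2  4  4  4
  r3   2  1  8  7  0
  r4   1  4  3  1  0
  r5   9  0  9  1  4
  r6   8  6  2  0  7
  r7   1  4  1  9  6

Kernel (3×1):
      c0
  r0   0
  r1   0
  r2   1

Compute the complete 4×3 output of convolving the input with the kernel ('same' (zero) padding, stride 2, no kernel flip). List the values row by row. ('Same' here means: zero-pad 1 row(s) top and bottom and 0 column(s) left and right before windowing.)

1 2 1
2 8 0
9 9 4
1 1 6

Output[0,0]: The receptive field on the zero-padded input at this output position is [0 / 2 / 1]. Elementwise product with the kernel and sum: 1·1.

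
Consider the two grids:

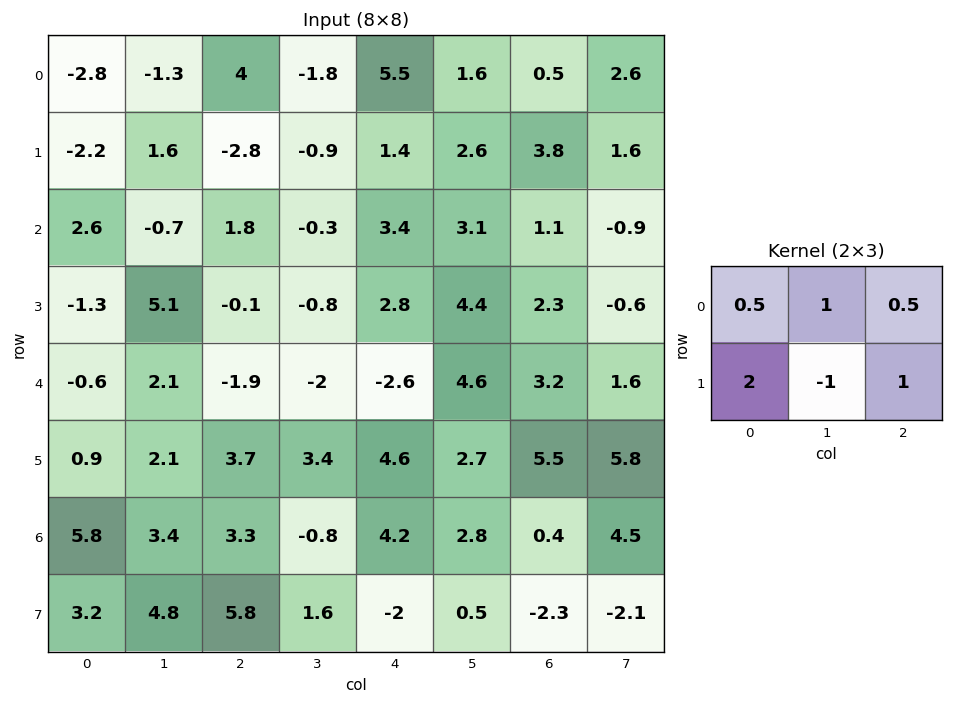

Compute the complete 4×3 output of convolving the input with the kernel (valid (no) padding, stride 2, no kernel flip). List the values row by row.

-9.5 -0.35 8.6
-6.3 5.7 8.85
4.25 4.35 16.9
15.35 10.95 -1.7

Output[0,0]: The receptive field on the input at this output position is [-2.8 -1.3 4 / -2.2 1.6 -2.8]. Elementwise product with the kernel and sum: -2.8·0.5 + -1.3·1 + 4·0.5 + -2.2·2 + 1.6·-1 + -2.8·1.
Output[0,1]: The receptive field on the input at this output position is [4 -1.8 5.5 / -2.8 -0.9 1.4]. Elementwise product with the kernel and sum: 4·0.5 + -1.8·1 + 5.5·0.5 + -2.8·2 + -0.9·-1 + 1.4·1.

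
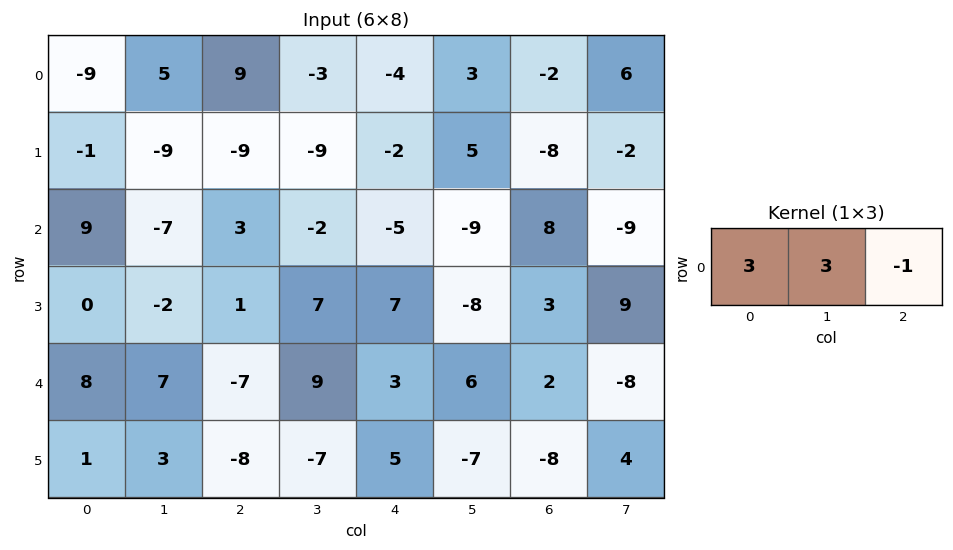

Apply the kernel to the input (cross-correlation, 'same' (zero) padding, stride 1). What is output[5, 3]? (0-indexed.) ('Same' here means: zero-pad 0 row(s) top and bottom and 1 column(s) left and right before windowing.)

-50

The receptive field on the zero-padded input at this output position is [-8 -7 5]. Elementwise product with the kernel and sum: -8·3 + -7·3 + 5·-1.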